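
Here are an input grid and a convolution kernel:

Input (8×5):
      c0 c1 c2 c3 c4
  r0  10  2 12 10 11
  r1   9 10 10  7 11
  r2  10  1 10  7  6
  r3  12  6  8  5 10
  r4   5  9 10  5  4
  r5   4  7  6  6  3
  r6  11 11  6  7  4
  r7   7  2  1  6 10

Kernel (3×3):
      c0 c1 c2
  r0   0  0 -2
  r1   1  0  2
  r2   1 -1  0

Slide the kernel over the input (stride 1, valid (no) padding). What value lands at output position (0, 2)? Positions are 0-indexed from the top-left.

The receptive field on the input at this output position is [12 10 11 / 10 7 11 / 10 7 6]. Elementwise product with the kernel and sum: 11·-2 + 10·1 + 11·2 + 10·1 + 7·-1.

13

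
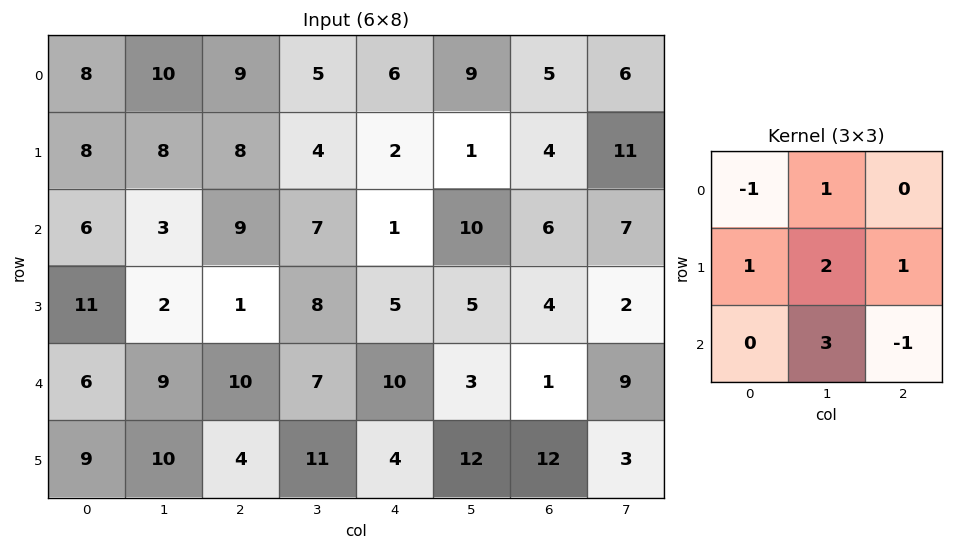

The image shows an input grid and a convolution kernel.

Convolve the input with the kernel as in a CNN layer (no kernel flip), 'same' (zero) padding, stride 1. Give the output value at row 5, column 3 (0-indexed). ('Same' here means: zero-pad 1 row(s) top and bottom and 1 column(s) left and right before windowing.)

The receptive field on the zero-padded input at this output position is [10 7 10 / 4 11 4 / 0 0 0]. Elementwise product with the kernel and sum: 10·-1 + 7·1 + 4·1 + 11·2 + 4·1 + 0·3 + 0·-1.

27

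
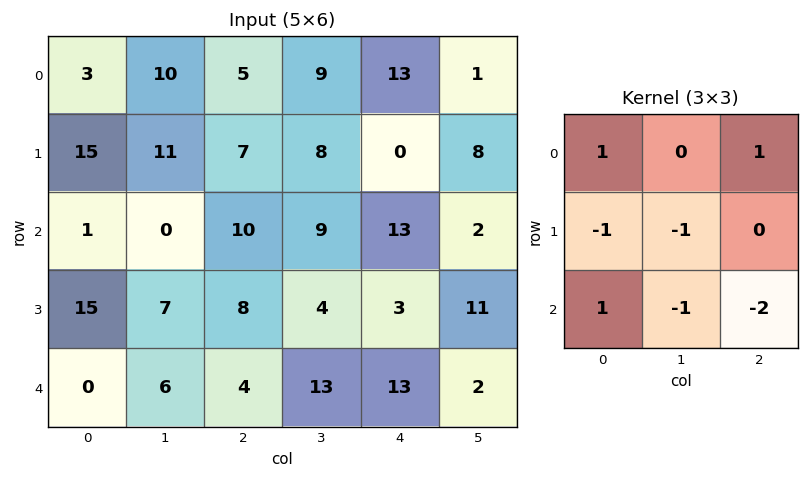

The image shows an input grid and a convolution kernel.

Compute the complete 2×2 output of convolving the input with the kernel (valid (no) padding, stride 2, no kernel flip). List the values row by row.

Output[0,0]: The receptive field on the input at this output position is [3 10 5 / 15 11 7 / 1 0 10]. Elementwise product with the kernel and sum: 3·1 + 5·1 + 15·-1 + 11·-1 + 1·1 + 0·-1 + 10·-2.
Output[0,1]: The receptive field on the input at this output position is [5 9 13 / 7 8 0 / 10 9 13]. Elementwise product with the kernel and sum: 5·1 + 13·1 + 7·-1 + 8·-1 + 10·1 + 9·-1 + 13·-2.

-37 -22
-25 -24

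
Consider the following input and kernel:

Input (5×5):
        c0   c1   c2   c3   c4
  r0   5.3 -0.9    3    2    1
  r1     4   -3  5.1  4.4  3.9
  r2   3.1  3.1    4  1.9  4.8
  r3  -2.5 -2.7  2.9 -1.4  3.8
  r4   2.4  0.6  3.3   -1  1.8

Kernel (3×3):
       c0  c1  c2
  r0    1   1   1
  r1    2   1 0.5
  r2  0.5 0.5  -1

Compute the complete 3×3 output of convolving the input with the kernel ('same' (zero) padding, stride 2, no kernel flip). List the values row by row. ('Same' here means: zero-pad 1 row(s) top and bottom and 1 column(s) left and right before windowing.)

Output[0,0]: The receptive field on the zero-padded input at this output position is [0 0 0 / 0 5.3 -0.9 / 0 4 -3]. Elementwise product with the kernel and sum: 0·1 + 0·1 + 0·1 + 0·2 + 5.3·1 + -0.9·0.5 + 0·0.5 + 4·0.5 + -3·-1.

9.85 -1.15 9.15
7.1 19.15 18.1
-2.5 2.8 2.2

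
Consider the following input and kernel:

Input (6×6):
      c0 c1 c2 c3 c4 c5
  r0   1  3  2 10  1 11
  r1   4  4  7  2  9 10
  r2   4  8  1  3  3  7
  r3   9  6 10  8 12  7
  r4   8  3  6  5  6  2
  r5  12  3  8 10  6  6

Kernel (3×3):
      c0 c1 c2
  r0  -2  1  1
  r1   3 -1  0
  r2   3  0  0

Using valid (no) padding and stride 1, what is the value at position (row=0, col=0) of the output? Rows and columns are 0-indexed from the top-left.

23

The receptive field on the input at this output position is [1 3 2 / 4 4 7 / 4 8 1]. Elementwise product with the kernel and sum: 1·-2 + 3·1 + 2·1 + 4·3 + 4·-1 + 4·3.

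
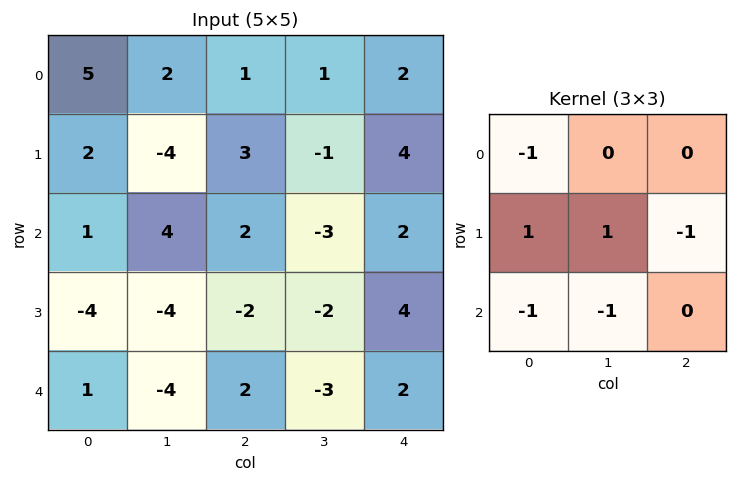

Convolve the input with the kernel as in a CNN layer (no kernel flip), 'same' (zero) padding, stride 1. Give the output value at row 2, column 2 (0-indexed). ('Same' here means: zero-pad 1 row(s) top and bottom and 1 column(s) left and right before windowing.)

19

The receptive field on the zero-padded input at this output position is [-4 3 -1 / 4 2 -3 / -4 -2 -2]. Elementwise product with the kernel and sum: -4·-1 + 4·1 + 2·1 + -3·-1 + -4·-1 + -2·-1.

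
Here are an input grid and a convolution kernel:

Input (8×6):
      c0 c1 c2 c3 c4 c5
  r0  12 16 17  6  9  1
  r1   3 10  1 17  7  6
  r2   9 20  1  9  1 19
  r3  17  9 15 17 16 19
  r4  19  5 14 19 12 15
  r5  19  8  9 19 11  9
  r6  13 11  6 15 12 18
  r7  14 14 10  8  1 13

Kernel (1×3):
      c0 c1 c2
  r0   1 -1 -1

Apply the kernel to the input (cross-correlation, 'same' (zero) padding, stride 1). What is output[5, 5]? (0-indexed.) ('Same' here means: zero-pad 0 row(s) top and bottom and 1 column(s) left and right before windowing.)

The receptive field on the zero-padded input at this output position is [11 9 0]. Elementwise product with the kernel and sum: 11·1 + 9·-1 + 0·-1.

2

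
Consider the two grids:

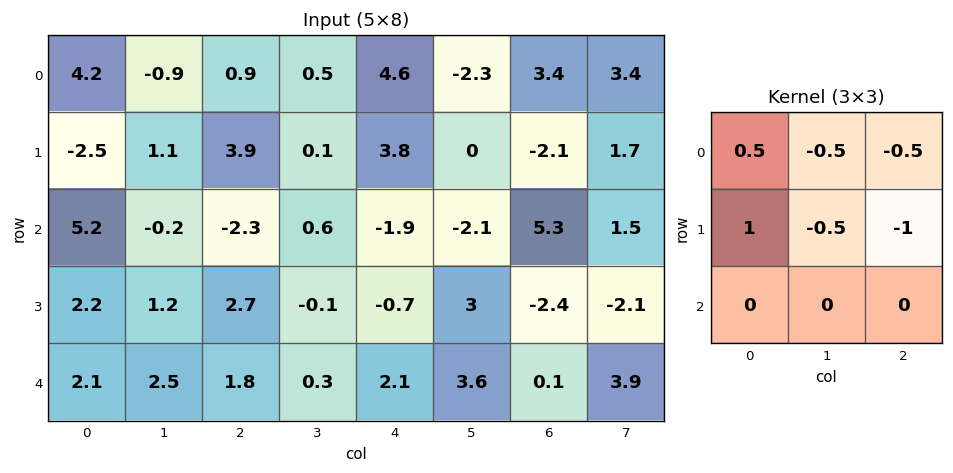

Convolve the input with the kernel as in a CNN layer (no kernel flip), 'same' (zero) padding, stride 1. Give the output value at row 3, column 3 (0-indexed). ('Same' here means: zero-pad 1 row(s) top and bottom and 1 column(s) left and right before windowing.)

2.95

The receptive field on the zero-padded input at this output position is [-2.3 0.6 -1.9 / 2.7 -0.1 -0.7 / 1.8 0.3 2.1]. Elementwise product with the kernel and sum: -2.3·0.5 + 0.6·-0.5 + -1.9·-0.5 + 2.7·1 + -0.1·-0.5 + -0.7·-1.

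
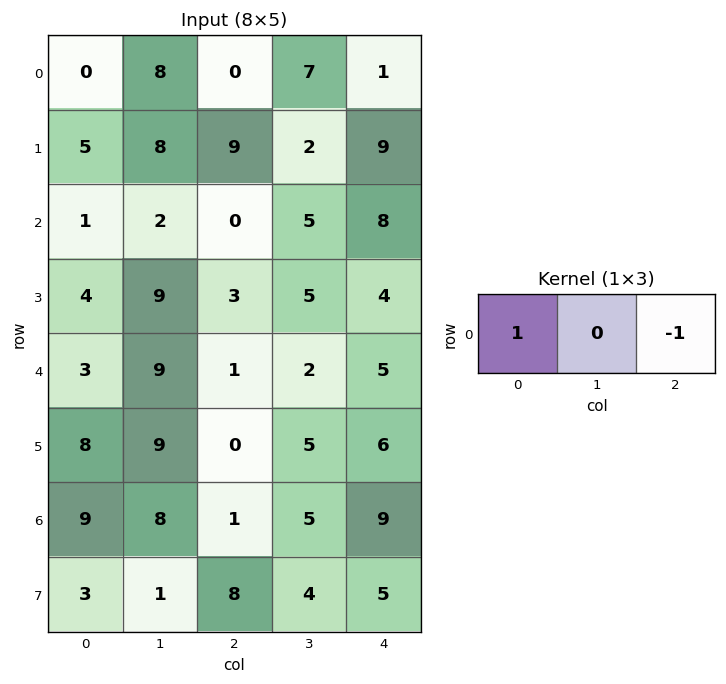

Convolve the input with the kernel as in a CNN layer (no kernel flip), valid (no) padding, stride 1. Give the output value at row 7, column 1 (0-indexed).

-3

The receptive field on the input at this output position is [1 8 4]. Elementwise product with the kernel and sum: 1·1 + 4·-1.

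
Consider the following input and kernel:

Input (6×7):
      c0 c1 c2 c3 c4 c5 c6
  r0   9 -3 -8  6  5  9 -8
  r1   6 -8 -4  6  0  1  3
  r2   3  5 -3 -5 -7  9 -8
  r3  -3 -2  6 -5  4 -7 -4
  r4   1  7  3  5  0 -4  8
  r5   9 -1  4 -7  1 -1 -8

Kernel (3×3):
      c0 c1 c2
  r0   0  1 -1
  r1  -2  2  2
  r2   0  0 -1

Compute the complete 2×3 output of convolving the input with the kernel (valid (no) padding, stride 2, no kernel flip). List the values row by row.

Output[0,0]: The receptive field on the input at this output position is [9 -3 -8 / 6 -8 -4 / 3 5 -3]. Elementwise product with the kernel and sum: -3·1 + -8·-1 + 6·-2 + -8·2 + -4·2 + -3·-1.

-28 28 33
19 -12 -21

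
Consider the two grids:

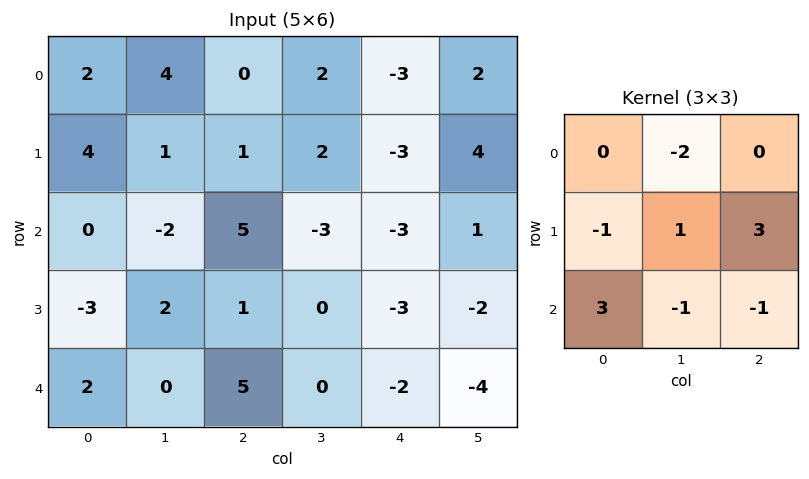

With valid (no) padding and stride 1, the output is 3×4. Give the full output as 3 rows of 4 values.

Output[0,0]: The receptive field on the input at this output position is [2 4 0 / 4 1 1 / 0 -2 5]. Elementwise product with the kernel and sum: 4·-2 + 4·-1 + 1·1 + 1·3 + 0·3 + -2·-1 + 5·-1.

-11 -2 9 6
-1 1 -15 14
13 -16 13 3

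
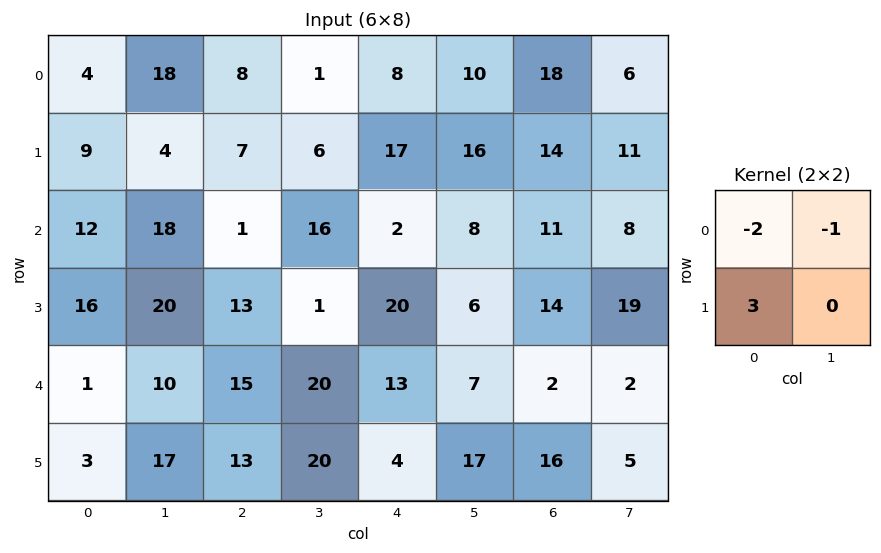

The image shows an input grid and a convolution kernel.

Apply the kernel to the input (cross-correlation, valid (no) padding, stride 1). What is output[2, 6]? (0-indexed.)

12

The receptive field on the input at this output position is [11 8 / 14 19]. Elementwise product with the kernel and sum: 11·-2 + 8·-1 + 14·3.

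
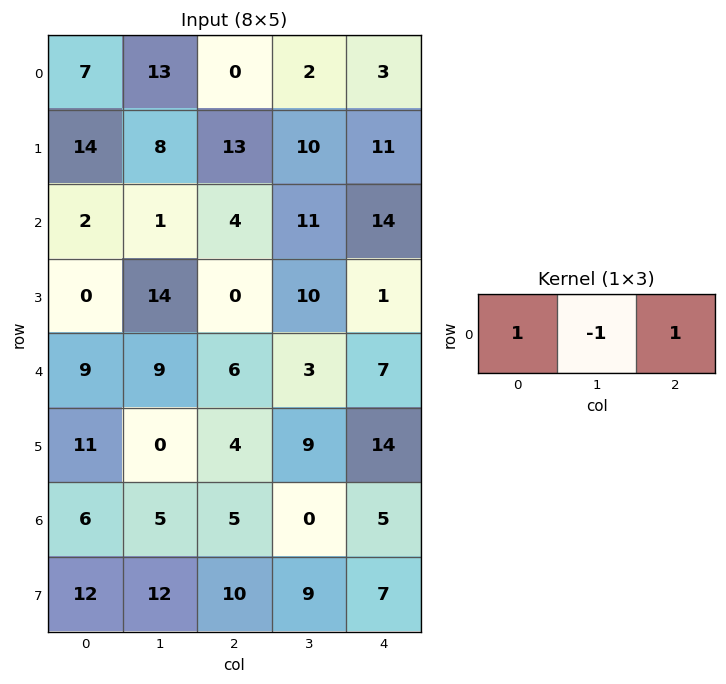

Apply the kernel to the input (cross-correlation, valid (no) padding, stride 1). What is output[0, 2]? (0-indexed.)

The receptive field on the input at this output position is [0 2 3]. Elementwise product with the kernel and sum: 0·1 + 2·-1 + 3·1.

1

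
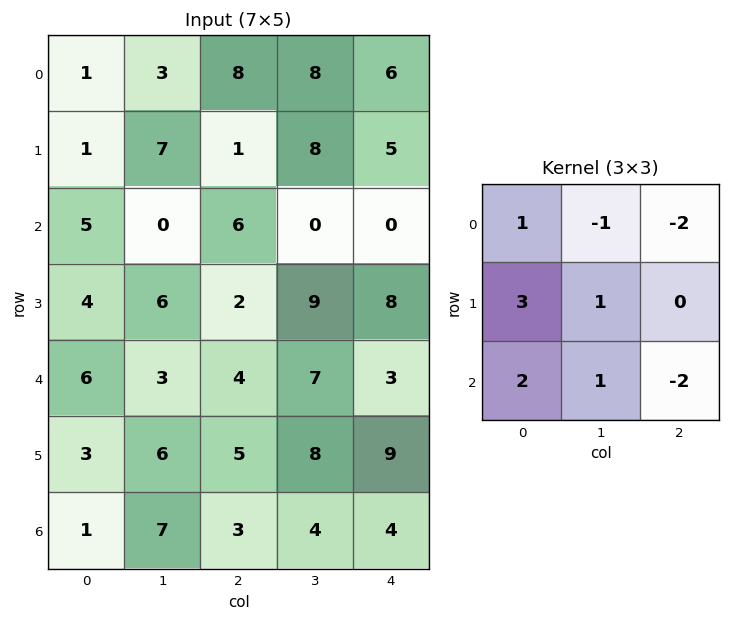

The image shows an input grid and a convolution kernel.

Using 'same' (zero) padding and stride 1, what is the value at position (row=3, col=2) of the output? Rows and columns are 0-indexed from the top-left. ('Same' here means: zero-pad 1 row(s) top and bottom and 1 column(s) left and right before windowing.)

10

The receptive field on the zero-padded input at this output position is [0 6 0 / 6 2 9 / 3 4 7]. Elementwise product with the kernel and sum: 0·1 + 6·-1 + 0·-2 + 6·3 + 2·1 + 3·2 + 4·1 + 7·-2.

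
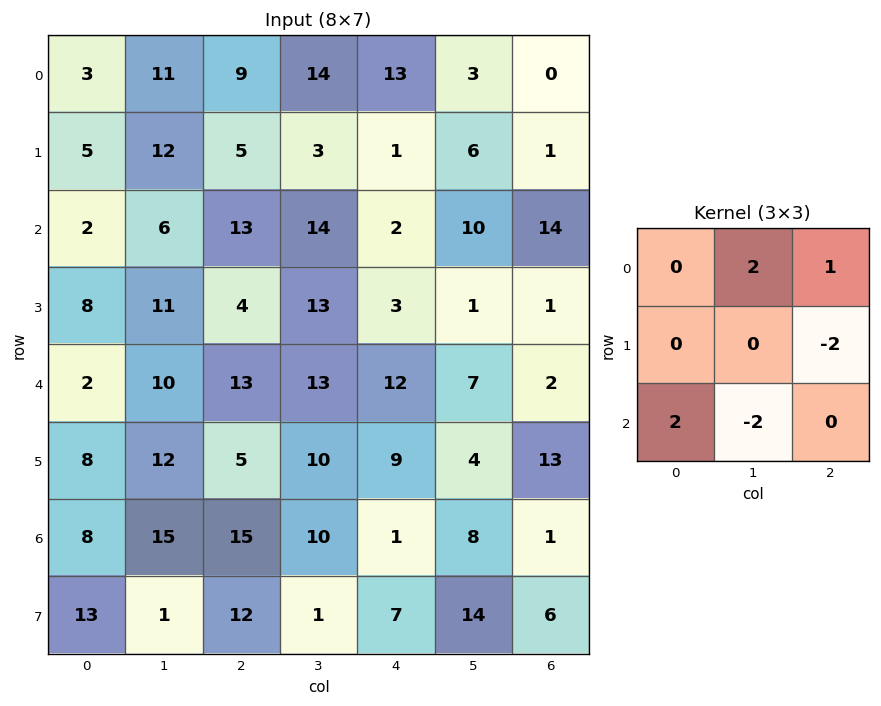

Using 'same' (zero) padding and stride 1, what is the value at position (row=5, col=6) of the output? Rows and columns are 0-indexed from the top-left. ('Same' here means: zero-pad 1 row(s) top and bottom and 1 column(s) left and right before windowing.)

The receptive field on the zero-padded input at this output position is [7 2 0 / 4 13 0 / 8 1 0]. Elementwise product with the kernel and sum: 2·2 + 0·1 + 0·-2 + 8·2 + 1·-2.

18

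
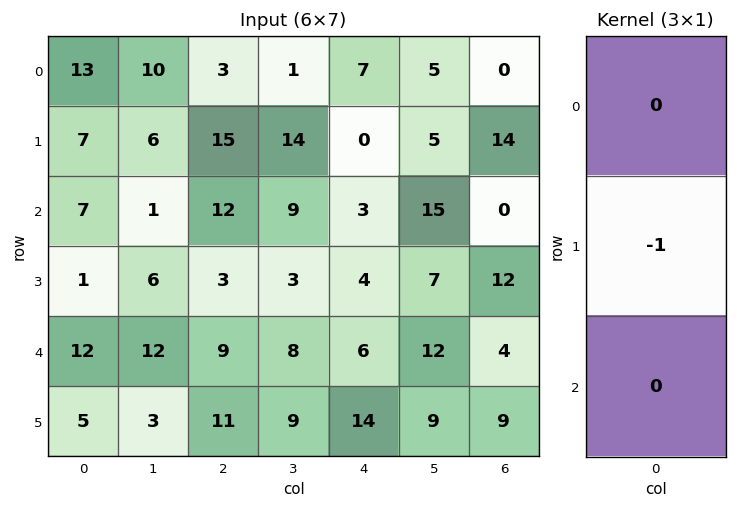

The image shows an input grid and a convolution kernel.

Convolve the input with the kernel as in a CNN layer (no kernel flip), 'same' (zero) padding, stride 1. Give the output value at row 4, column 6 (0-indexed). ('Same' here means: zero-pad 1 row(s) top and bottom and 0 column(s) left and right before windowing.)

-4

The receptive field on the zero-padded input at this output position is [12 / 4 / 9]. Elementwise product with the kernel and sum: 4·-1.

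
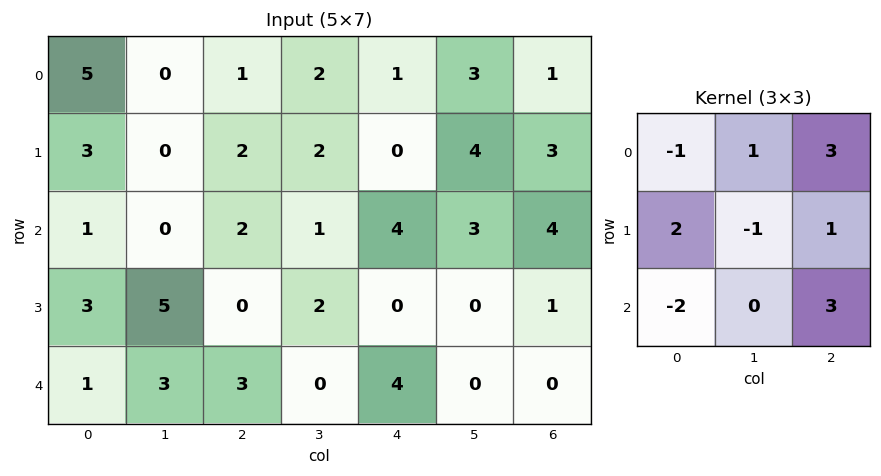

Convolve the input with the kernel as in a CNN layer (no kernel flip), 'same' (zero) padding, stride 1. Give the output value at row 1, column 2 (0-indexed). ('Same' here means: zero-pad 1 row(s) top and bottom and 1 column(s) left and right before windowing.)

10

The receptive field on the zero-padded input at this output position is [0 1 2 / 0 2 2 / 0 2 1]. Elementwise product with the kernel and sum: 0·-1 + 1·1 + 2·3 + 0·2 + 2·-1 + 2·1 + 0·-2 + 1·3.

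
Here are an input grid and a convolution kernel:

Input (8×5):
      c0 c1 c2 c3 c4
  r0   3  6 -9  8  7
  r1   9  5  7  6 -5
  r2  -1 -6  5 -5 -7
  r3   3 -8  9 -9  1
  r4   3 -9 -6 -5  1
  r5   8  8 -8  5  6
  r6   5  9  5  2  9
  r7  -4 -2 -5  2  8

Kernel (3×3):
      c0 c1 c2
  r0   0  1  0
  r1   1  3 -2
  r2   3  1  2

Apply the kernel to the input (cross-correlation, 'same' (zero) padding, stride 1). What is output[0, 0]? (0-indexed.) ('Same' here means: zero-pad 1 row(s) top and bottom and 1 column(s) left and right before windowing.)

16

The receptive field on the zero-padded input at this output position is [0 0 0 / 0 3 6 / 0 9 5]. Elementwise product with the kernel and sum: 0·1 + 0·1 + 3·3 + 6·-2 + 0·3 + 9·1 + 5·2.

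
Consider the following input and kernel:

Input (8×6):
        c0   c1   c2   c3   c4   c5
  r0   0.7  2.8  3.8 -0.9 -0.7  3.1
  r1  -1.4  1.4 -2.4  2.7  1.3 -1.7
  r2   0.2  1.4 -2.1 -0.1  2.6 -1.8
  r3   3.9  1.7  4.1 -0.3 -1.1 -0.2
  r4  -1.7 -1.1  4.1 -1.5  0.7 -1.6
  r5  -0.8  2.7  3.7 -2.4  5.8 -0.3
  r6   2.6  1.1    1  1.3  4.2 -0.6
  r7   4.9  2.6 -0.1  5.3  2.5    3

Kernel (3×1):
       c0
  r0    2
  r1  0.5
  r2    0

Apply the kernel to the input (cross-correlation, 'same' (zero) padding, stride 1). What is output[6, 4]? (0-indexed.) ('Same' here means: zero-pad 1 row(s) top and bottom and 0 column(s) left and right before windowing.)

13.7

The receptive field on the zero-padded input at this output position is [5.8 / 4.2 / 2.5]. Elementwise product with the kernel and sum: 5.8·2 + 4.2·0.5.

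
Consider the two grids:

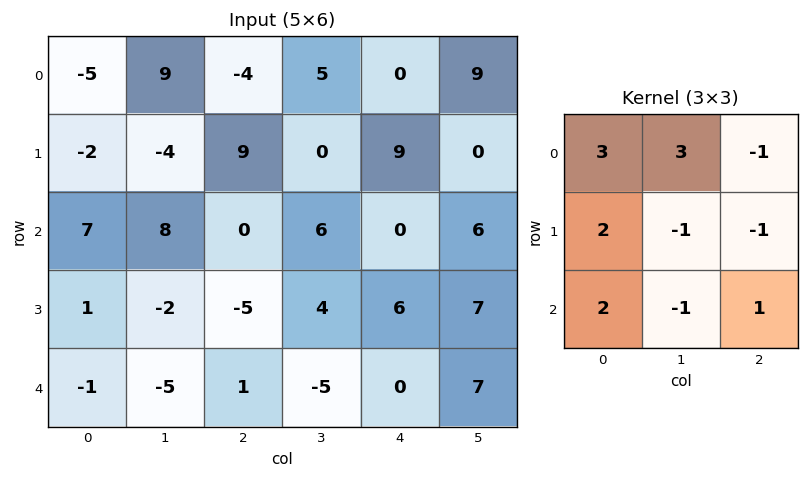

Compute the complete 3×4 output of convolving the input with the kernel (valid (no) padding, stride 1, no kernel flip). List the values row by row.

Output[0,0]: The receptive field on the input at this output position is [-5 9 -4 / -2 -4 9 / 7 8 0]. Elementwise product with the kernel and sum: -5·3 + 9·3 + -4·-1 + -2·2 + -4·-1 + 9·-1 + 7·2 + 8·-1 + 0·1.
Output[0,1]: The receptive field on the input at this output position is [9 -4 5 / -4 9 0 / 8 0 6]. Elementwise product with the kernel and sum: 9·3 + -4·3 + 5·-1 + -4·2 + 9·-1 + 0·-1 + 8·2 + 0·-1 + 6·1.

13 15 6 15
-22 30 4 42
58 -1 5 4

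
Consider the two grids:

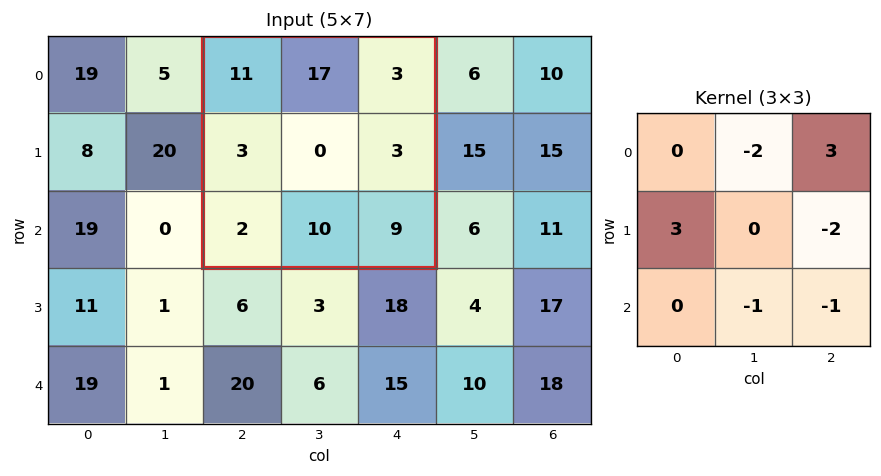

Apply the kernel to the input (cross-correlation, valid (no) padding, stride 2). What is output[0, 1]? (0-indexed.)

The receptive field on the input at this output position is [11 17 3 / 3 0 3 / 2 10 9]. Elementwise product with the kernel and sum: 17·-2 + 3·3 + 3·3 + 3·-2 + 10·-1 + 9·-1.

-41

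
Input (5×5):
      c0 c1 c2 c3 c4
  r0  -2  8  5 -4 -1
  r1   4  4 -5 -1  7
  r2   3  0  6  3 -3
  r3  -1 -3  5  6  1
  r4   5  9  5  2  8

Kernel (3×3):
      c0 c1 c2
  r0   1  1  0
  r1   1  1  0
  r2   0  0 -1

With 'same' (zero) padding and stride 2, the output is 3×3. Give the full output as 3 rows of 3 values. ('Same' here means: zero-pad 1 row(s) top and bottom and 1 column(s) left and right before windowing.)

Output[0,0]: The receptive field on the zero-padded input at this output position is [0 0 0 / 0 -2 8 / 0 4 4]. Elementwise product with the kernel and sum: 0·1 + 0·1 + 0·1 + -2·1 + 4·-1.

-6 14 -5
10 -1 6
4 16 17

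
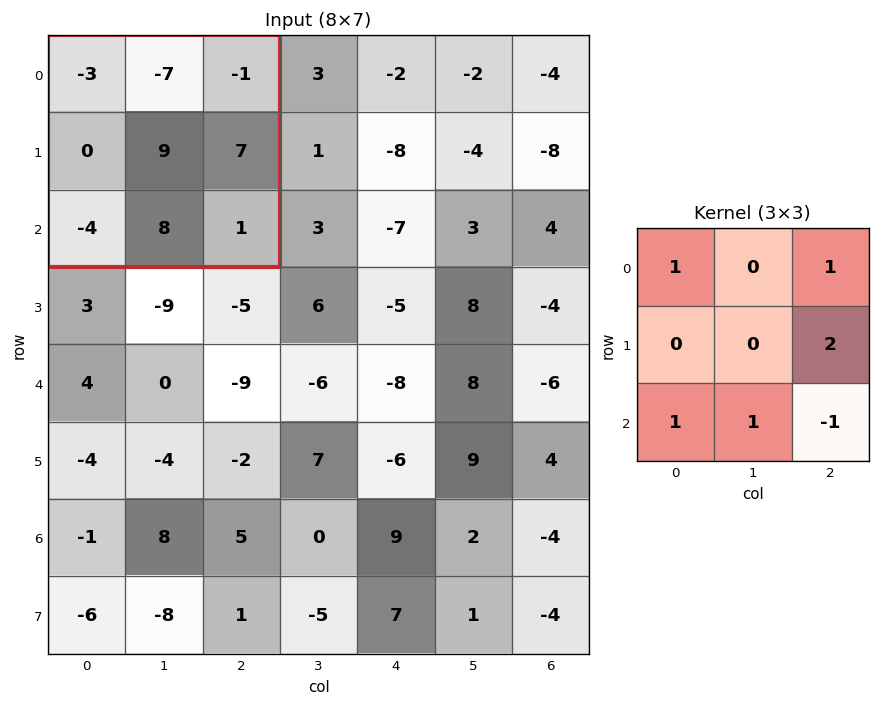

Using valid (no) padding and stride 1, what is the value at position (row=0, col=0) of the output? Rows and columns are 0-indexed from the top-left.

13

The receptive field on the input at this output position is [-3 -7 -1 / 0 9 7 / -4 8 1]. Elementwise product with the kernel and sum: -3·1 + -1·1 + 7·2 + -4·1 + 8·1 + 1·-1.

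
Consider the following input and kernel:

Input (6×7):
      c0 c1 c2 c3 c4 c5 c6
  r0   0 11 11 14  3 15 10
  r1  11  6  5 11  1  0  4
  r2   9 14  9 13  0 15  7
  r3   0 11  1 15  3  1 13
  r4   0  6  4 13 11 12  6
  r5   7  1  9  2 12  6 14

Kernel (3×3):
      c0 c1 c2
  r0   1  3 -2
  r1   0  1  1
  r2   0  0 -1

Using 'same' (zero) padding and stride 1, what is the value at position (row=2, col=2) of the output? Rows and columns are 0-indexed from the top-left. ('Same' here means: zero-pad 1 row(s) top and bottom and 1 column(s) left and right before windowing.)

The receptive field on the zero-padded input at this output position is [6 5 11 / 14 9 13 / 11 1 15]. Elementwise product with the kernel and sum: 6·1 + 5·3 + 11·-2 + 9·1 + 13·1 + 15·-1.

6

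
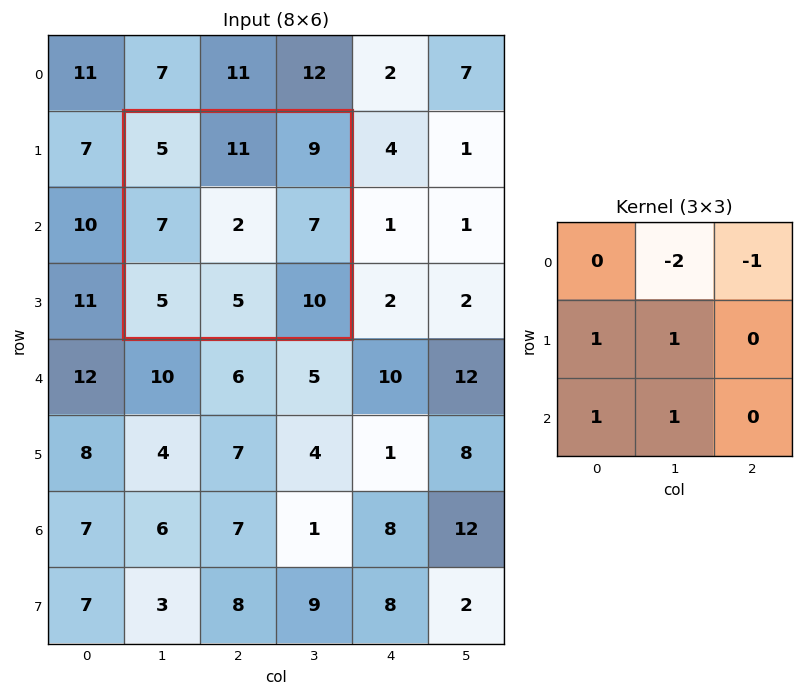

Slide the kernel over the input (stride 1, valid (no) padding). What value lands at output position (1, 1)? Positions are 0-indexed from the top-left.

-12

The receptive field on the input at this output position is [5 11 9 / 7 2 7 / 5 5 10]. Elementwise product with the kernel and sum: 11·-2 + 9·-1 + 7·1 + 2·1 + 5·1 + 5·1.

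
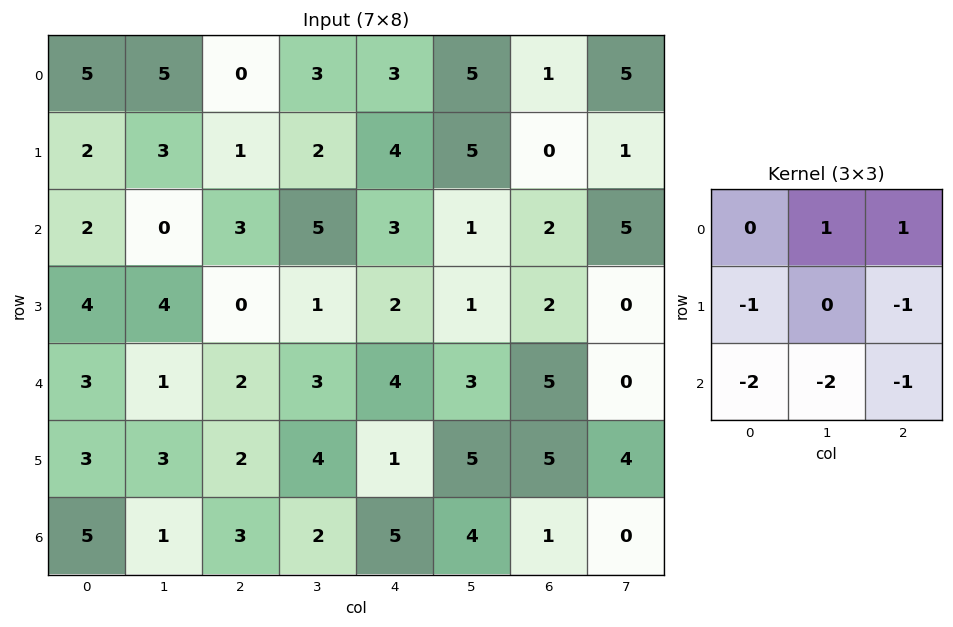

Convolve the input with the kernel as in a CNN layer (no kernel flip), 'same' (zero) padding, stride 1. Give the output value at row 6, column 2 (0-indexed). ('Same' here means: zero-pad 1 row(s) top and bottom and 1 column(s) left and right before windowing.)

3

The receptive field on the zero-padded input at this output position is [3 2 4 / 1 3 2 / 0 0 0]. Elementwise product with the kernel and sum: 2·1 + 4·1 + 1·-1 + 2·-1 + 0·-2 + 0·-2 + 0·-1.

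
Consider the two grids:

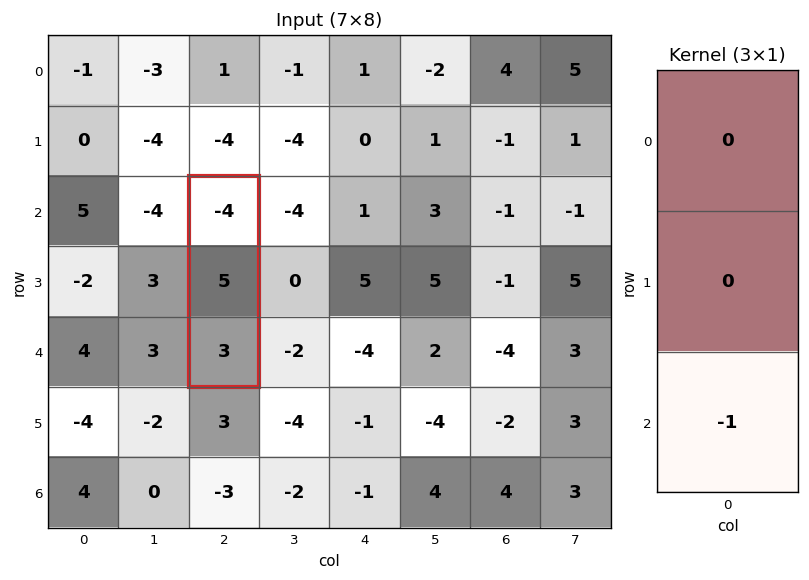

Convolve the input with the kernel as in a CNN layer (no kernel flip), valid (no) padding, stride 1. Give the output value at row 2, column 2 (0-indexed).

-3

The receptive field on the input at this output position is [-4 / 5 / 3]. Elementwise product with the kernel and sum: 3·-1.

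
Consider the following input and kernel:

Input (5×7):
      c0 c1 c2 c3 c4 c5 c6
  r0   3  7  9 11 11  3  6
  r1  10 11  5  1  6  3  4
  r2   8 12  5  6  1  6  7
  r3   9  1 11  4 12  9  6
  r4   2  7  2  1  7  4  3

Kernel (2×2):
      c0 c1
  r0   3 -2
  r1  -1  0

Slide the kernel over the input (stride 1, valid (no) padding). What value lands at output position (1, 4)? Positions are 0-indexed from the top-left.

The receptive field on the input at this output position is [6 3 / 1 6]. Elementwise product with the kernel and sum: 6·3 + 3·-2 + 1·-1.

11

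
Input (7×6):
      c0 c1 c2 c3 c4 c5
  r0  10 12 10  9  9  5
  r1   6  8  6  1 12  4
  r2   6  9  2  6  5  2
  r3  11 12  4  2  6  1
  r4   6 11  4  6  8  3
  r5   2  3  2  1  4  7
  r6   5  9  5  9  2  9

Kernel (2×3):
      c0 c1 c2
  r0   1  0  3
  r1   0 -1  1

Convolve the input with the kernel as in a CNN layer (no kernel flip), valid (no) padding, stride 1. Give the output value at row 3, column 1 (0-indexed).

20

The receptive field on the input at this output position is [12 4 2 / 11 4 6]. Elementwise product with the kernel and sum: 12·1 + 2·3 + 4·-1 + 6·1.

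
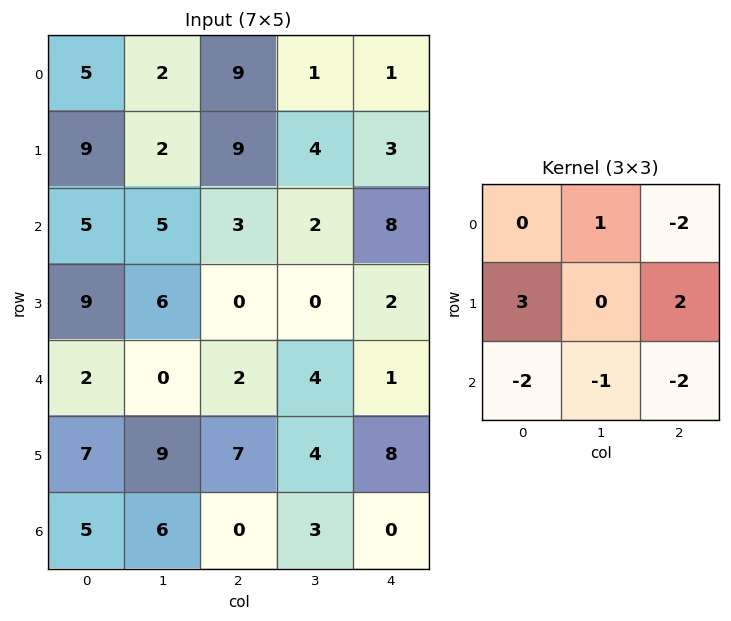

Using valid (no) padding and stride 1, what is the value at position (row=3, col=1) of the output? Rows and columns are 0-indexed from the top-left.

The receptive field on the input at this output position is [6 0 0 / 0 2 4 / 9 7 4]. Elementwise product with the kernel and sum: 0·1 + 0·-2 + 0·3 + 4·2 + 9·-2 + 7·-1 + 4·-2.

-25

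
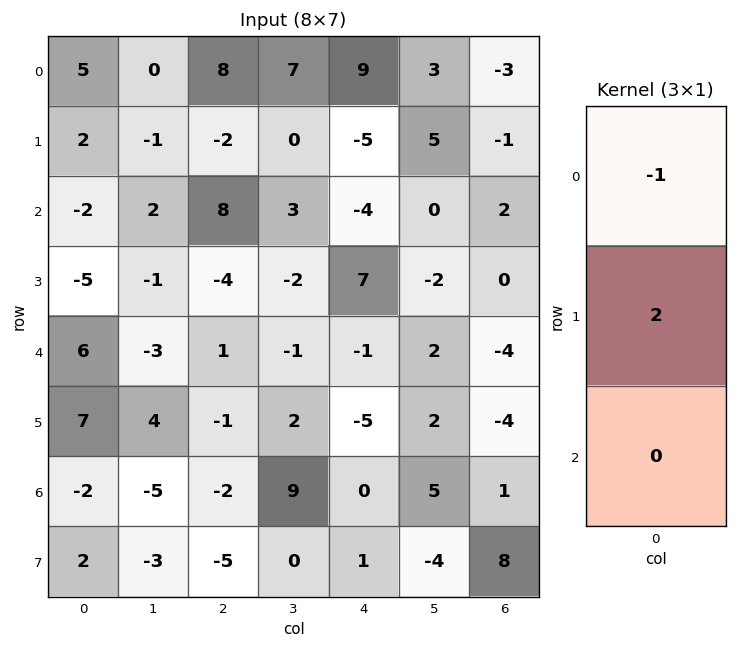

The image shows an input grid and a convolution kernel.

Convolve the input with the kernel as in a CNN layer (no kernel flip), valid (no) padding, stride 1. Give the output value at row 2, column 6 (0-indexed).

-2

The receptive field on the input at this output position is [2 / 0 / -4]. Elementwise product with the kernel and sum: 2·-1 + 0·2.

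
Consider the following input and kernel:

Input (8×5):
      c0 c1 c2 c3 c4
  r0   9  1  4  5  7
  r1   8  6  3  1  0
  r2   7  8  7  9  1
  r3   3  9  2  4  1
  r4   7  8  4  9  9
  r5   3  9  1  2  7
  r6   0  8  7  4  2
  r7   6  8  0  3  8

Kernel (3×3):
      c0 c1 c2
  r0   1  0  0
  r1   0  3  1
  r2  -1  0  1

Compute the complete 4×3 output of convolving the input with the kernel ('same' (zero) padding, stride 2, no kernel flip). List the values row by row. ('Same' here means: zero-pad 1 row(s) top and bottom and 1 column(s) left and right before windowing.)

Output[0,0]: The receptive field on the zero-padded input at this output position is [0 0 0 / 0 9 1 / 0 8 6]. Elementwise product with the kernel and sum: 0·1 + 9·3 + 1·1 + 0·-1 + 6·1.
Output[0,1]: The receptive field on the zero-padded input at this output position is [0 0 0 / 1 4 5 / 6 3 1]. Elementwise product with the kernel and sum: 0·1 + 4·3 + 5·1 + 6·-1 + 1·1.

34 12 20
38 31 0
38 23 29
16 29 5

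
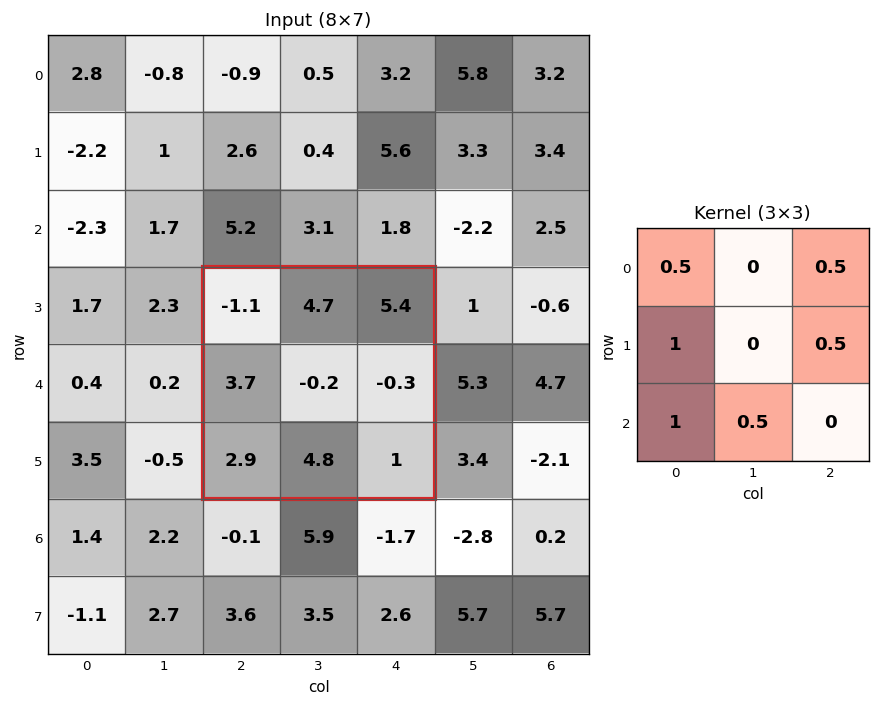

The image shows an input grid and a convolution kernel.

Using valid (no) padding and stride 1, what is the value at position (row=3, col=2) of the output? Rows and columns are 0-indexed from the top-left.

11

The receptive field on the input at this output position is [-1.1 4.7 5.4 / 3.7 -0.2 -0.3 / 2.9 4.8 1]. Elementwise product with the kernel and sum: -1.1·0.5 + 5.4·0.5 + 3.7·1 + -0.3·0.5 + 2.9·1 + 4.8·0.5.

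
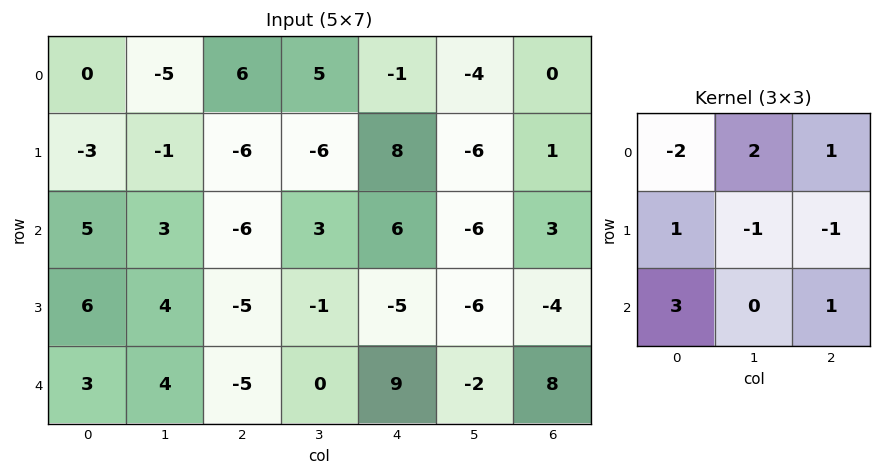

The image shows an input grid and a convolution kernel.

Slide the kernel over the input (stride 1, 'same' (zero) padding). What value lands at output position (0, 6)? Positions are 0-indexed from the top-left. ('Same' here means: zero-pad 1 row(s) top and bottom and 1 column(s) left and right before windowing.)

The receptive field on the zero-padded input at this output position is [0 0 0 / -4 0 0 / -6 1 0]. Elementwise product with the kernel and sum: 0·-2 + 0·2 + 0·1 + -4·1 + 0·-1 + 0·-1 + -6·3 + 0·1.

-22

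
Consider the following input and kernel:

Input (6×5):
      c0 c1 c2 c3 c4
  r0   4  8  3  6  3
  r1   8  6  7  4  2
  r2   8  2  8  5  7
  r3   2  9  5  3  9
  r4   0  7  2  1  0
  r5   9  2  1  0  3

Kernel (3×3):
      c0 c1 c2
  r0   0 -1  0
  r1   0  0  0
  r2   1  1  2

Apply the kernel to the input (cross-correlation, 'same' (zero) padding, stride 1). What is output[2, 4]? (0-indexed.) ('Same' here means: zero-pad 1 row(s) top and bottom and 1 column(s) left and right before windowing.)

The receptive field on the zero-padded input at this output position is [4 2 0 / 5 7 0 / 3 9 0]. Elementwise product with the kernel and sum: 2·-1 + 3·1 + 9·1 + 0·2.

10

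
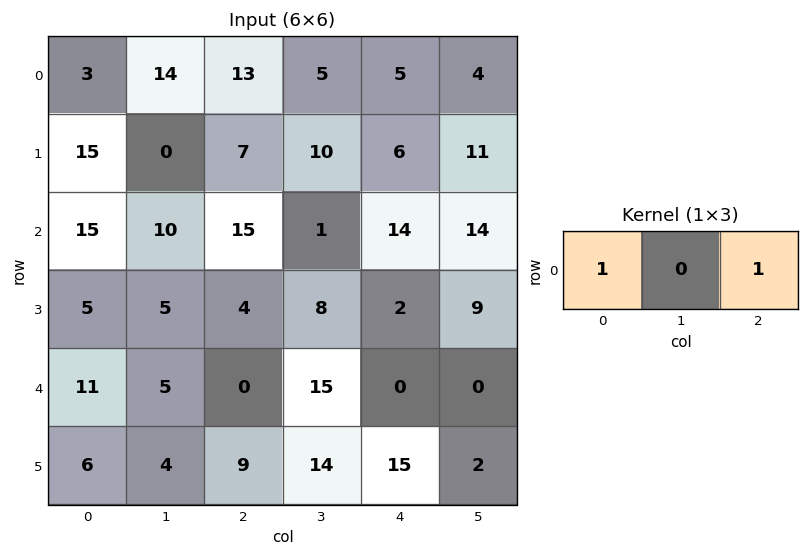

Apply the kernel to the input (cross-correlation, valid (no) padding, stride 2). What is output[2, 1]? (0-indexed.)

The receptive field on the input at this output position is [0 15 0]. Elementwise product with the kernel and sum: 0·1 + 0·1.

0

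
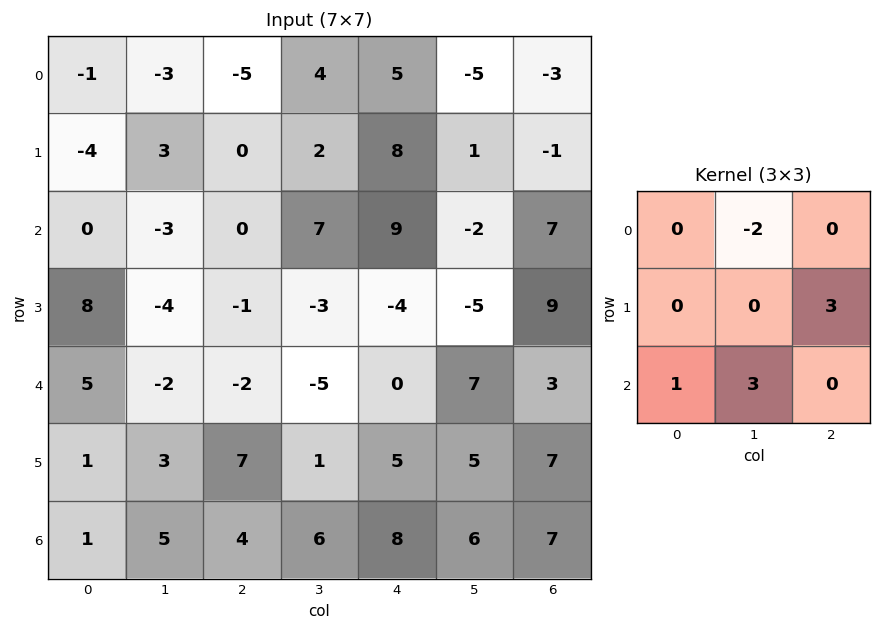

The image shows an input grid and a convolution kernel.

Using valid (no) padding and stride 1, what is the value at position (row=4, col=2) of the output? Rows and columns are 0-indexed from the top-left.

47

The receptive field on the input at this output position is [-2 -5 0 / 7 1 5 / 4 6 8]. Elementwise product with the kernel and sum: -5·-2 + 5·3 + 4·1 + 6·3.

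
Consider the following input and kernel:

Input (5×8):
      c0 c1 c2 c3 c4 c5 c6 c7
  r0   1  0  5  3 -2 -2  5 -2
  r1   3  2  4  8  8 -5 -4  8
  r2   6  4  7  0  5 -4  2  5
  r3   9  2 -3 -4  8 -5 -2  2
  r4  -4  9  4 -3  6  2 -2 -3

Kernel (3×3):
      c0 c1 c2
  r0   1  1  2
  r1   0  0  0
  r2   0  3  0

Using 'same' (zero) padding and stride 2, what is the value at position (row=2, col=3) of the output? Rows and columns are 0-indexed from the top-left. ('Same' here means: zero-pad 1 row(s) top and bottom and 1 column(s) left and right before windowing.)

The receptive field on the zero-padded input at this output position is [-5 -2 2 / 2 -2 -3 / 0 0 0]. Elementwise product with the kernel and sum: -5·1 + -2·1 + 2·2 + 0·3.

-3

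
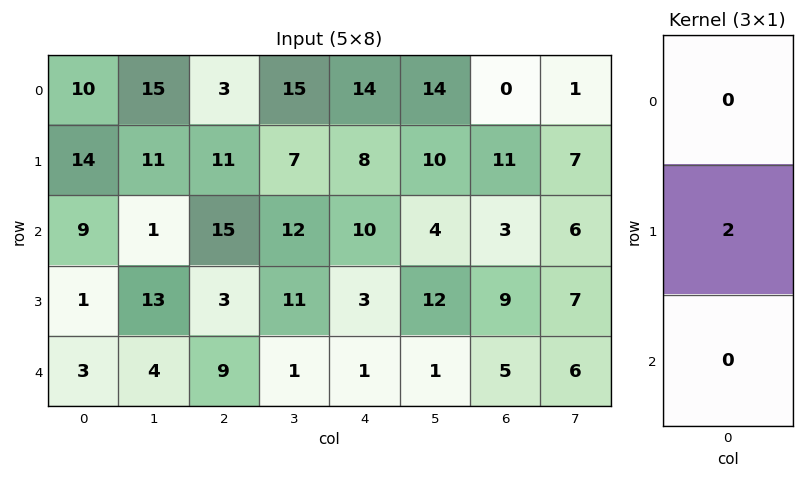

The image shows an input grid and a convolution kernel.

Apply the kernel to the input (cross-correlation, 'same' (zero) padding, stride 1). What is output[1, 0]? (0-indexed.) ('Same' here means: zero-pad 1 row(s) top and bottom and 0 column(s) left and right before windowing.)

The receptive field on the zero-padded input at this output position is [10 / 14 / 9]. Elementwise product with the kernel and sum: 14·2.

28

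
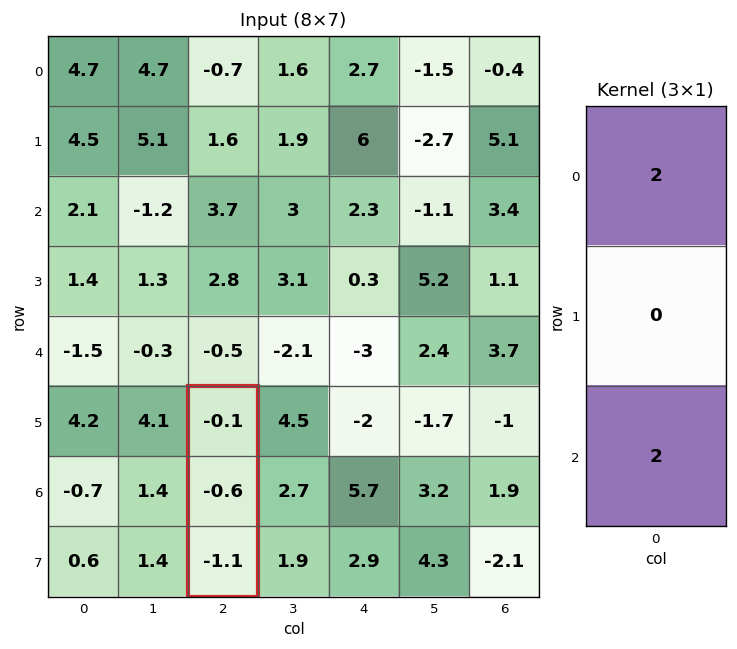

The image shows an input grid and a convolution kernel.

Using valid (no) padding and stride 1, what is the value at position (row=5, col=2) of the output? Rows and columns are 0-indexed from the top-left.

The receptive field on the input at this output position is [-0.1 / -0.6 / -1.1]. Elementwise product with the kernel and sum: -0.1·2 + -1.1·2.

-2.4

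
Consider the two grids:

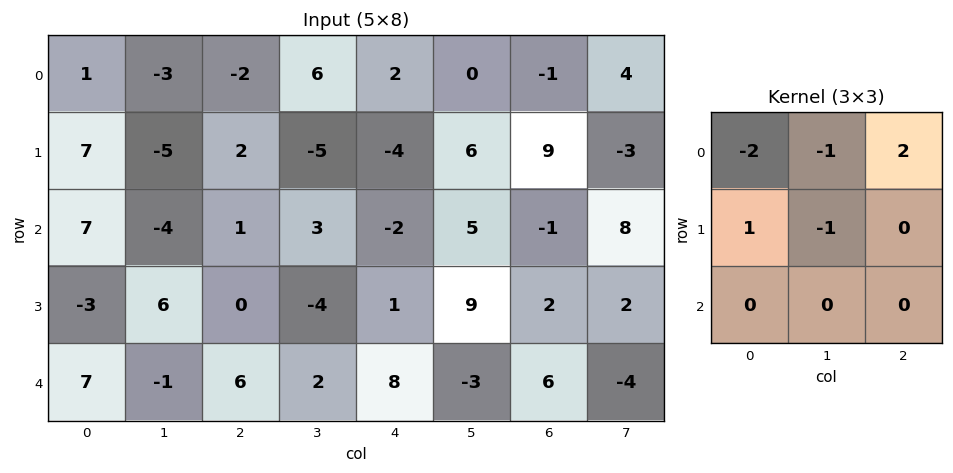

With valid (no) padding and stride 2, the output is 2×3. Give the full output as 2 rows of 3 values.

9 9 -16
-17 -5 -11

Output[0,0]: The receptive field on the input at this output position is [1 -3 -2 / 7 -5 2 / 7 -4 1]. Elementwise product with the kernel and sum: 1·-2 + -3·-1 + -2·2 + 7·1 + -5·-1.
Output[0,1]: The receptive field on the input at this output position is [-2 6 2 / 2 -5 -4 / 1 3 -2]. Elementwise product with the kernel and sum: -2·-2 + 6·-1 + 2·2 + 2·1 + -5·-1.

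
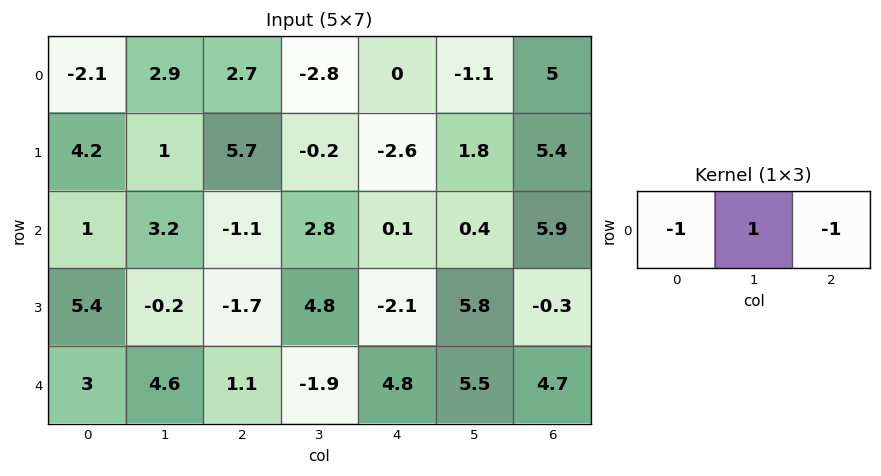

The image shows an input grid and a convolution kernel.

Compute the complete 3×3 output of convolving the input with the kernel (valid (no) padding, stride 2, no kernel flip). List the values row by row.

Output[0,0]: The receptive field on the input at this output position is [-2.1 2.9 2.7]. Elementwise product with the kernel and sum: -2.1·-1 + 2.9·1 + 2.7·-1.
Output[0,1]: The receptive field on the input at this output position is [2.7 -2.8 0]. Elementwise product with the kernel and sum: 2.7·-1 + -2.8·1 + 0·-1.

2.3 -5.5 -6.1
3.3 3.8 -5.6
0.5 -7.8 -4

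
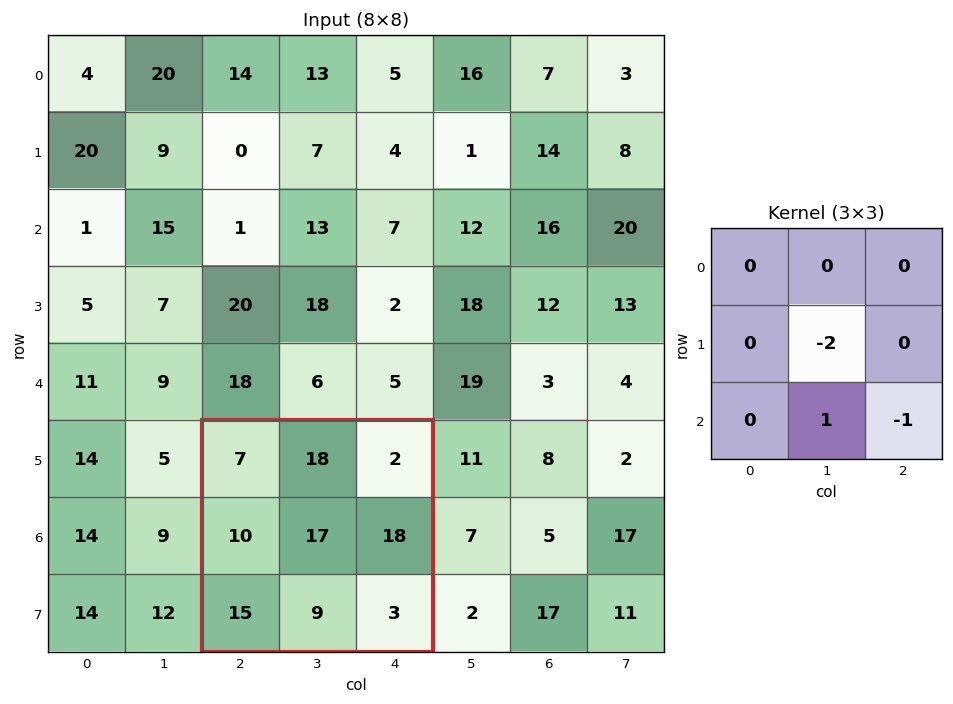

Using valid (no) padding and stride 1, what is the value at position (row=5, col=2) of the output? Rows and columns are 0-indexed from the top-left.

The receptive field on the input at this output position is [7 18 2 / 10 17 18 / 15 9 3]. Elementwise product with the kernel and sum: 17·-2 + 9·1 + 3·-1.

-28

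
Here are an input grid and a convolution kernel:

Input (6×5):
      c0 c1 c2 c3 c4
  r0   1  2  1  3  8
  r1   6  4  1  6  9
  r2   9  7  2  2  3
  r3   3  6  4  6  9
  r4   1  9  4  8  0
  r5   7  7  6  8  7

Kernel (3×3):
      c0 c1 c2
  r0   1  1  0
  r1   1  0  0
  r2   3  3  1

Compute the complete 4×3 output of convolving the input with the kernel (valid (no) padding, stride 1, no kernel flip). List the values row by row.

Output[0,0]: The receptive field on the input at this output position is [1 2 1 / 6 4 1 / 9 7 2]. Elementwise product with the kernel and sum: 1·1 + 2·1 + 6·1 + 9·3 + 7·3 + 2·1.

59 36 20
50 48 48
53 62 44
58 66 63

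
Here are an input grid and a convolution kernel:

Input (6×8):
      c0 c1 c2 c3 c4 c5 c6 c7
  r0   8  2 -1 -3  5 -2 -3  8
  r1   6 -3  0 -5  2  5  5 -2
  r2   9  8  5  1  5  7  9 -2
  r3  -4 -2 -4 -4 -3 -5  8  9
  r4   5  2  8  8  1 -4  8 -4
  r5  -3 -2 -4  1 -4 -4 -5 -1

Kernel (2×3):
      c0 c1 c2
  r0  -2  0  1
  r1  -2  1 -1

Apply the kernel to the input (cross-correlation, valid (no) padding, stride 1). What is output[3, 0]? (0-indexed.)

The receptive field on the input at this output position is [-4 -2 -4 / 5 2 8]. Elementwise product with the kernel and sum: -4·-2 + -4·1 + 5·-2 + 2·1 + 8·-1.

-12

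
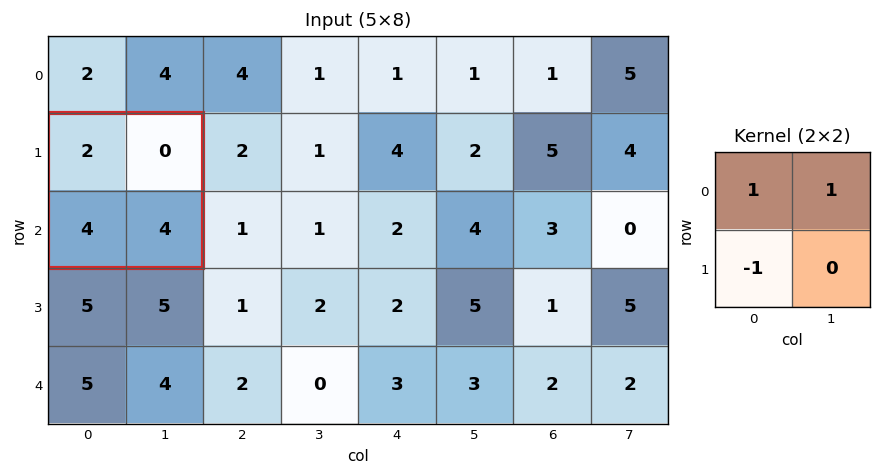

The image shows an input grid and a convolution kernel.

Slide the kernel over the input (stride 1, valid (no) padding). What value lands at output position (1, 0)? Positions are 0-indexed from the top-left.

-2

The receptive field on the input at this output position is [2 0 / 4 4]. Elementwise product with the kernel and sum: 2·1 + 0·1 + 4·-1.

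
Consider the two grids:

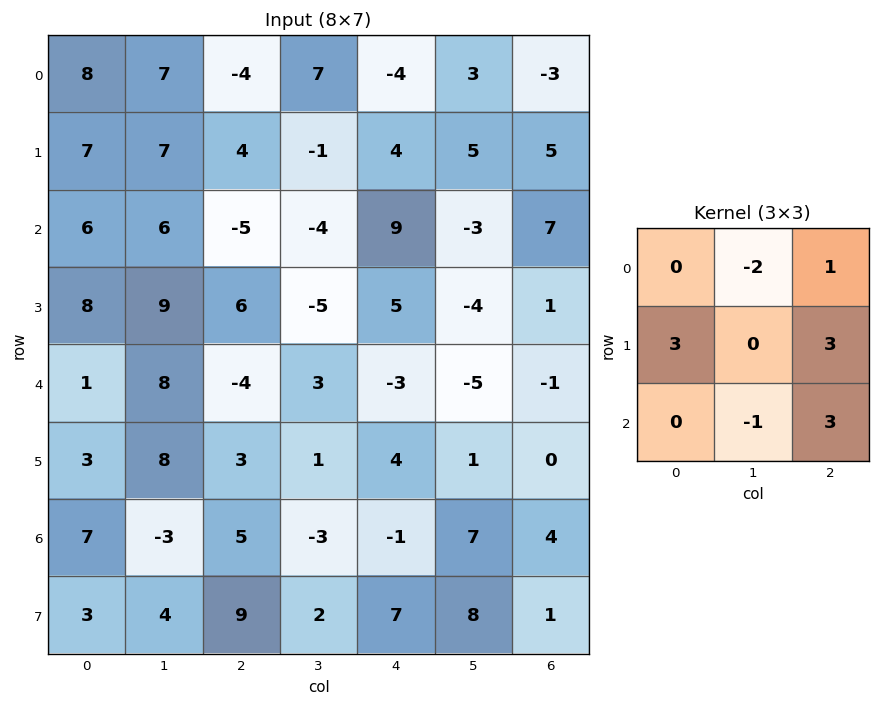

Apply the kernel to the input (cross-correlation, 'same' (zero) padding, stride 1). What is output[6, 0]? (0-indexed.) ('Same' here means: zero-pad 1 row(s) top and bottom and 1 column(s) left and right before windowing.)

The receptive field on the zero-padded input at this output position is [0 3 8 / 0 7 -3 / 0 3 4]. Elementwise product with the kernel and sum: 3·-2 + 8·1 + 0·3 + -3·3 + 3·-1 + 4·3.

2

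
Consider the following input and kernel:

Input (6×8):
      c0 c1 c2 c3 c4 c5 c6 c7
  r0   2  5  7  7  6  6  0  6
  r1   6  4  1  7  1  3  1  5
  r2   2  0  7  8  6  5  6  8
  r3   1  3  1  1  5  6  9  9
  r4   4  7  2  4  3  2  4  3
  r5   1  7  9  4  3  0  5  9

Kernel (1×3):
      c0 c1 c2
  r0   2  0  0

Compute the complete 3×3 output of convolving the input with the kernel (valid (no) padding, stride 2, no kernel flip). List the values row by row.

Output[0,0]: The receptive field on the input at this output position is [2 5 7]. Elementwise product with the kernel and sum: 2·2.
Output[0,1]: The receptive field on the input at this output position is [7 7 6]. Elementwise product with the kernel and sum: 7·2.

4 14 12
4 14 12
8 4 6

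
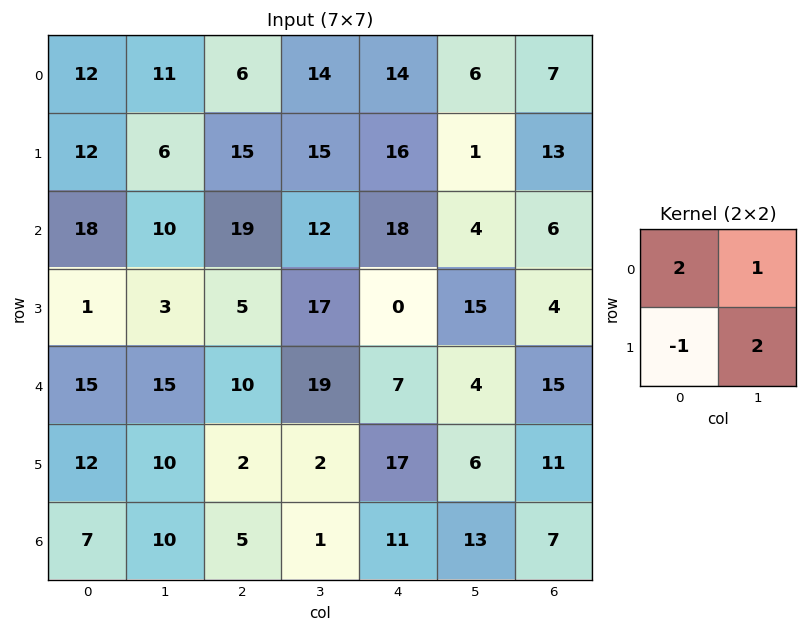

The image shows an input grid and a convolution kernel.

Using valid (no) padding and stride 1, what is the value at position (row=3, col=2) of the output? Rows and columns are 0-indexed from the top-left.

55

The receptive field on the input at this output position is [5 17 / 10 19]. Elementwise product with the kernel and sum: 5·2 + 17·1 + 10·-1 + 19·2.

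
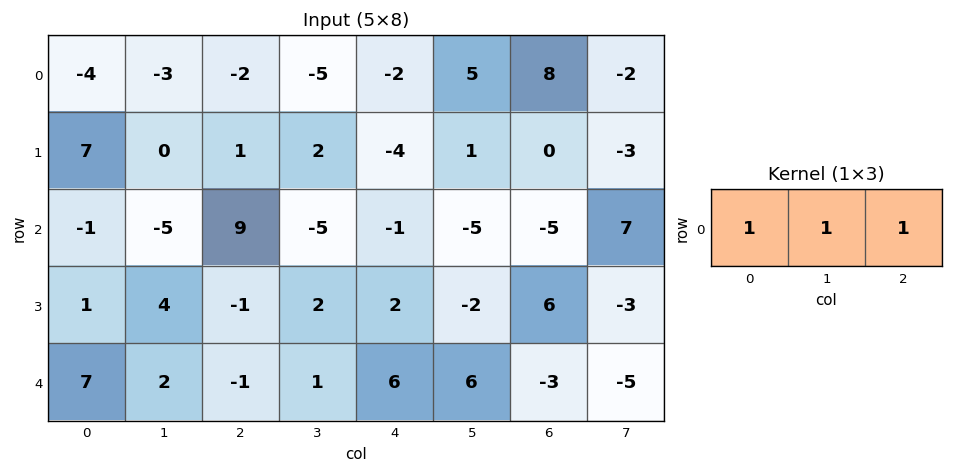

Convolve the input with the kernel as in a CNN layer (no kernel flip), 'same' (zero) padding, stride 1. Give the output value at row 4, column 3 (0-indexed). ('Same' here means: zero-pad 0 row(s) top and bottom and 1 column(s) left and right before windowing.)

The receptive field on the zero-padded input at this output position is [-1 1 6]. Elementwise product with the kernel and sum: -1·1 + 1·1 + 6·1.

6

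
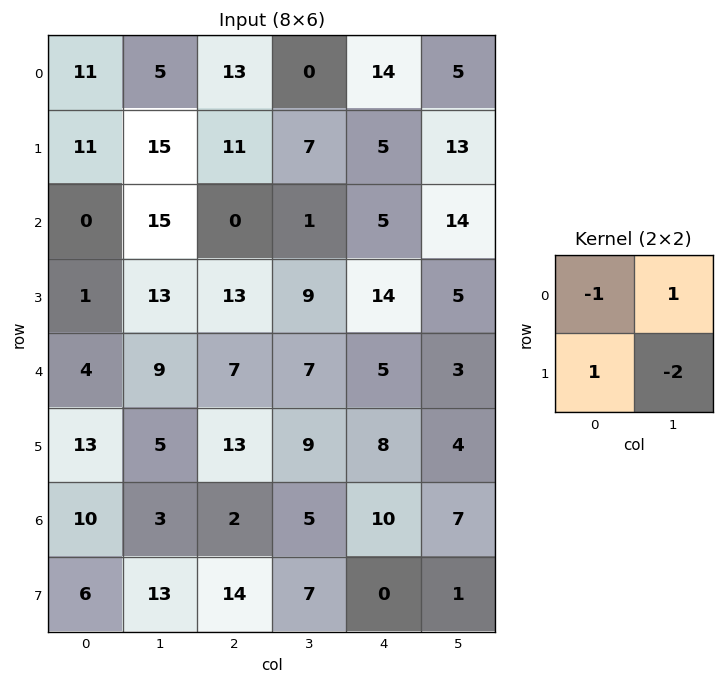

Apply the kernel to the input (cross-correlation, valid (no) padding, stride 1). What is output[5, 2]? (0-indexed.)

-12

The receptive field on the input at this output position is [13 9 / 2 5]. Elementwise product with the kernel and sum: 13·-1 + 9·1 + 2·1 + 5·-2.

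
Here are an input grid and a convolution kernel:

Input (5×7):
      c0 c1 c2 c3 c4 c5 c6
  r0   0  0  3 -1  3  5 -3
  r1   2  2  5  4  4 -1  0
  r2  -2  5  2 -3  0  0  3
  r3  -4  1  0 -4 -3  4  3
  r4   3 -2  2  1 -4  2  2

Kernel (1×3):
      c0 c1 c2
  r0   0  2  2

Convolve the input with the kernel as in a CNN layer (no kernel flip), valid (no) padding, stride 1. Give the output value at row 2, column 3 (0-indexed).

0

The receptive field on the input at this output position is [-3 0 0]. Elementwise product with the kernel and sum: 0·2 + 0·2.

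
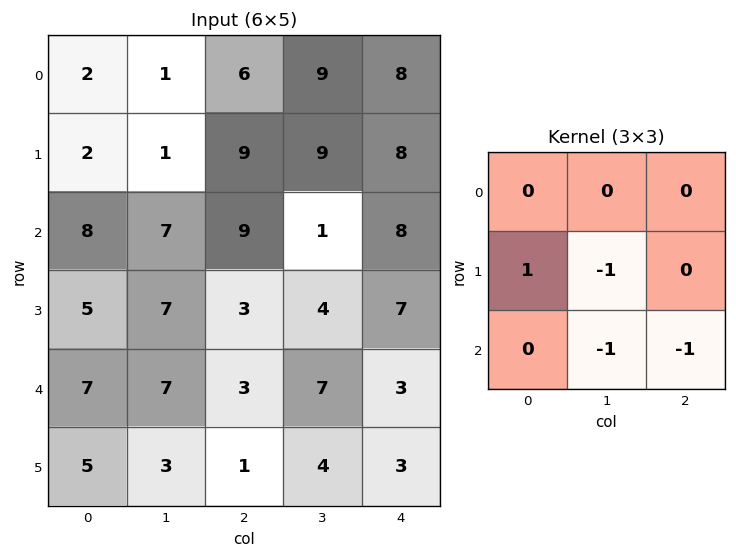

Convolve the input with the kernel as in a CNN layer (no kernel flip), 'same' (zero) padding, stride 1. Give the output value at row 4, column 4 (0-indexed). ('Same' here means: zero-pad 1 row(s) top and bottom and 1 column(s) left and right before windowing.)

The receptive field on the zero-padded input at this output position is [4 7 0 / 7 3 0 / 4 3 0]. Elementwise product with the kernel and sum: 7·1 + 3·-1 + 3·-1 + 0·-1.

1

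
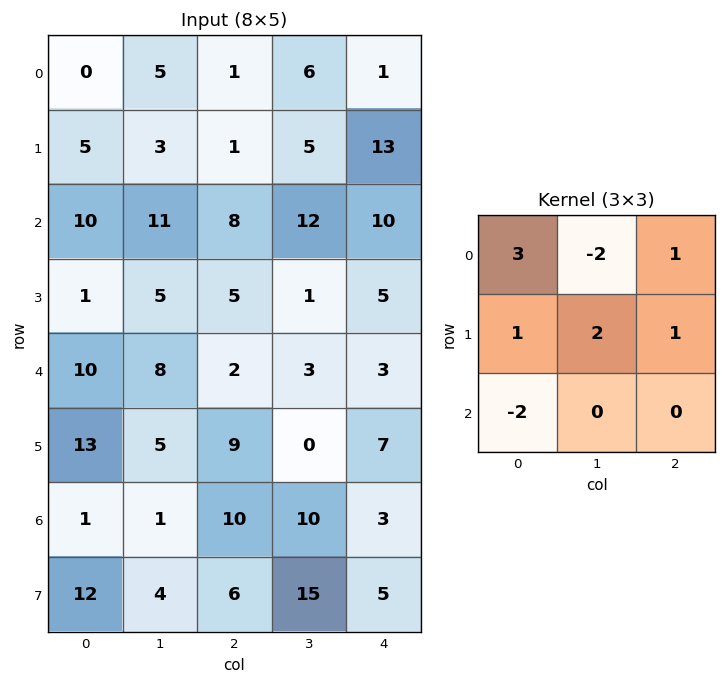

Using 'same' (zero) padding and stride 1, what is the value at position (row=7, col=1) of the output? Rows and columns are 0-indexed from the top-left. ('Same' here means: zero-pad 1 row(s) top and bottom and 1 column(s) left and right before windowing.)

37

The receptive field on the zero-padded input at this output position is [1 1 10 / 12 4 6 / 0 0 0]. Elementwise product with the kernel and sum: 1·3 + 1·-2 + 10·1 + 12·1 + 4·2 + 6·1 + 0·-2.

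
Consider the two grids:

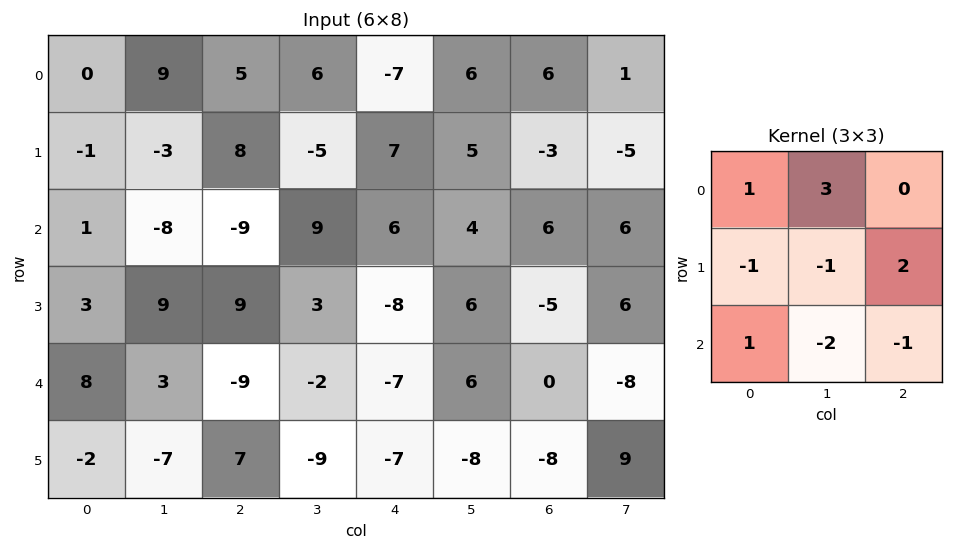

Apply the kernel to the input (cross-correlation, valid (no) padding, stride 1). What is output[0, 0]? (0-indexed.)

The receptive field on the input at this output position is [0 9 5 / -1 -3 8 / 1 -8 -9]. Elementwise product with the kernel and sum: 0·1 + 9·3 + -1·-1 + -3·-1 + 8·2 + 1·1 + -8·-2 + -9·-1.

73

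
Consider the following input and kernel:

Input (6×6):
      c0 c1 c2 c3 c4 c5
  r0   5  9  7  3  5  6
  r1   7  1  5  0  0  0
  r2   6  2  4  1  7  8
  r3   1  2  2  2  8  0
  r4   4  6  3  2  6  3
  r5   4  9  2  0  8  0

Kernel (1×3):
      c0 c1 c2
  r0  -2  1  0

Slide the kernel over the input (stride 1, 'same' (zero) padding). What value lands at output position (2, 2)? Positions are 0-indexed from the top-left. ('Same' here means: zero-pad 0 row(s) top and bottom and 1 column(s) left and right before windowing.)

The receptive field on the zero-padded input at this output position is [2 4 1]. Elementwise product with the kernel and sum: 2·-2 + 4·1.

0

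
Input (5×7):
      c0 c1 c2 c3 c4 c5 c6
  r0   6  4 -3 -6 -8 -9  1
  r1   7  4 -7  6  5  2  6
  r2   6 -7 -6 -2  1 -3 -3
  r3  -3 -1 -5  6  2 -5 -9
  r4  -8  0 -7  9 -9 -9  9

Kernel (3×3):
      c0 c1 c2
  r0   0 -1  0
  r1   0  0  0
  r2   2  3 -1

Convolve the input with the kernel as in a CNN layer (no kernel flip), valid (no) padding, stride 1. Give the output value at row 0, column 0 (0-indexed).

-7

The receptive field on the input at this output position is [6 4 -3 / 7 4 -7 / 6 -7 -6]. Elementwise product with the kernel and sum: 4·-1 + 6·2 + -7·3 + -6·-1.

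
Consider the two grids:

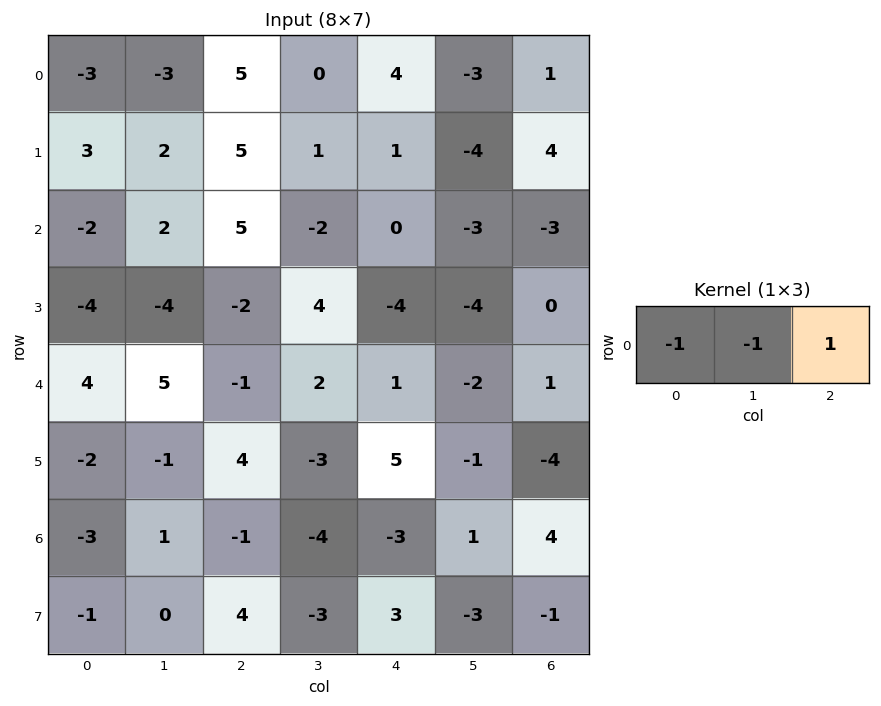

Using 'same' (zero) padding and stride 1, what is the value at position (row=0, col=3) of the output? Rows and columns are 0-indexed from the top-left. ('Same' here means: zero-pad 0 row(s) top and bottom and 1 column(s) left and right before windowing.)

-1

The receptive field on the zero-padded input at this output position is [5 0 4]. Elementwise product with the kernel and sum: 5·-1 + 0·-1 + 4·1.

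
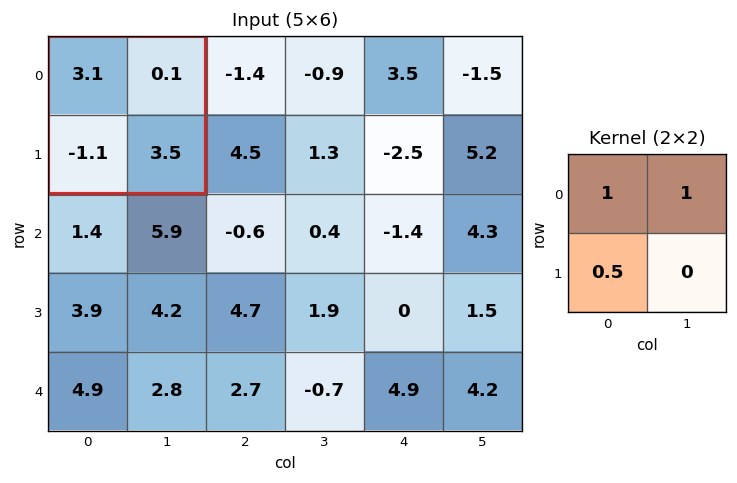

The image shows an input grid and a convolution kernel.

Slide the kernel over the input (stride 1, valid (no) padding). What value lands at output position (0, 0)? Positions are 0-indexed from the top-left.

2.65

The receptive field on the input at this output position is [3.1 0.1 / -1.1 3.5]. Elementwise product with the kernel and sum: 3.1·1 + 0.1·1 + -1.1·0.5.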